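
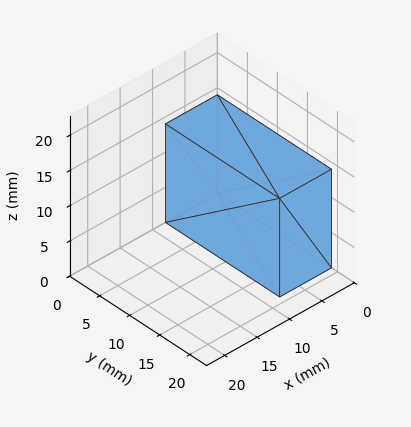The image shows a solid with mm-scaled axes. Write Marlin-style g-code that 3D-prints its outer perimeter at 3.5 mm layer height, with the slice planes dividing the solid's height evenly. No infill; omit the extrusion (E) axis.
Reading the render: the shape is a rectangular box, roughly 8 × 19 mm footprint and 14 mm tall (dimensions read to the nearest mm from the axis ticks). For the g-code, the solid's height is divided into equal slices at the stated Δz and each level perimeter traced with G1 moves after a G0 lift.

; perimeter-only toolpath
G21 ; units = mm
G90 ; absolute positioning
G28 ; home
; layer 1
G0 Z3.5
G0 X0.0 Y0.0
G1 X8.0 Y0.0
G1 X8.0 Y19.0
G1 X0.0 Y19.0
G1 X0.0 Y0.0
; layer 2
G0 Z7.0
G0 X0.0 Y0.0
G1 X8.0 Y0.0
G1 X8.0 Y19.0
G1 X0.0 Y19.0
G1 X0.0 Y0.0
; layer 3
G0 Z10.5
G0 X0.0 Y0.0
G1 X8.0 Y0.0
G1 X8.0 Y19.0
G1 X0.0 Y19.0
G1 X0.0 Y0.0
; layer 4
G0 Z14.0
G0 X0.0 Y0.0
G1 X8.0 Y0.0
G1 X8.0 Y19.0
G1 X0.0 Y19.0
G1 X0.0 Y0.0
M2 ; end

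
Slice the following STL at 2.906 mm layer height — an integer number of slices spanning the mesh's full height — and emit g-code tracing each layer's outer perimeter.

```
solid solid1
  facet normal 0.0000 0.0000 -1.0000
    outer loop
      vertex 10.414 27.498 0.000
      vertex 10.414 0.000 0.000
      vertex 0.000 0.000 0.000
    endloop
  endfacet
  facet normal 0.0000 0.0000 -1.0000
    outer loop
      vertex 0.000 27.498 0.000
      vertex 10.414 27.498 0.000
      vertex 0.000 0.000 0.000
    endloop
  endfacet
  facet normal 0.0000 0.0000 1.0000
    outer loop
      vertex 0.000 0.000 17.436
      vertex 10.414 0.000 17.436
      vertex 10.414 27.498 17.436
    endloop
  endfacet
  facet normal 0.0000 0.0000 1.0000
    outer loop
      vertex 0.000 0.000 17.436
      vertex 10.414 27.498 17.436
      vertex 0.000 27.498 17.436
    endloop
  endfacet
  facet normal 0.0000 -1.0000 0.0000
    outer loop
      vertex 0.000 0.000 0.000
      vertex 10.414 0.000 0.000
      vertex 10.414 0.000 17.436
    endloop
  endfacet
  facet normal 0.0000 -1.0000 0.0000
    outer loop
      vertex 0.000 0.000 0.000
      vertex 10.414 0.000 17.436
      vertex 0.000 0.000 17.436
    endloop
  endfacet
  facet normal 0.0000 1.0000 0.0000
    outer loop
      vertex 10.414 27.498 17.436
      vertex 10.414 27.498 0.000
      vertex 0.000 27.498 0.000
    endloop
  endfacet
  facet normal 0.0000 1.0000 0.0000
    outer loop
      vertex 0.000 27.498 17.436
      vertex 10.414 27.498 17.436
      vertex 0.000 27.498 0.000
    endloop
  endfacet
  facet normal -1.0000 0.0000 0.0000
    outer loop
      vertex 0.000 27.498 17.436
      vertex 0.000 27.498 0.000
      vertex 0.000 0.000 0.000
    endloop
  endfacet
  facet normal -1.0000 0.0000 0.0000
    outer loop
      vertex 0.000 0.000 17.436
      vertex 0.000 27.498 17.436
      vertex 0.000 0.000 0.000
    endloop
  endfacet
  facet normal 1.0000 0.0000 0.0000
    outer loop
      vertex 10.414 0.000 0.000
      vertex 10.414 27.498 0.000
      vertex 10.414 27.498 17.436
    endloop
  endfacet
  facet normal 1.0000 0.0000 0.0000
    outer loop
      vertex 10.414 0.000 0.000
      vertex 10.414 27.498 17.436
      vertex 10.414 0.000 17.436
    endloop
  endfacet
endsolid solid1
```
; perimeter-only toolpath
G21 ; units = mm
G90 ; absolute positioning
G28 ; home
; layer 1
G0 Z2.906
G0 X0.000 Y0.000
G1 X10.414 Y0.000
G1 X10.414 Y27.498
G1 X0.000 Y27.498
G1 X0.000 Y0.000
; layer 2
G0 Z5.812
G0 X0.000 Y0.000
G1 X10.414 Y0.000
G1 X10.414 Y27.498
G1 X0.000 Y27.498
G1 X0.000 Y0.000
; layer 3
G0 Z8.718
G0 X0.000 Y0.000
G1 X10.414 Y0.000
G1 X10.414 Y27.498
G1 X0.000 Y27.498
G1 X0.000 Y0.000
; layer 4
G0 Z11.624
G0 X0.000 Y0.000
G1 X10.414 Y0.000
G1 X10.414 Y27.498
G1 X0.000 Y27.498
G1 X0.000 Y0.000
; layer 5
G0 Z14.530
G0 X0.000 Y0.000
G1 X10.414 Y0.000
G1 X10.414 Y27.498
G1 X0.000 Y27.498
G1 X0.000 Y0.000
; layer 6
G0 Z17.436
G0 X0.000 Y0.000
G1 X10.414 Y0.000
G1 X10.414 Y27.498
G1 X0.000 Y27.498
G1 X0.000 Y0.000
M2 ; end

The solid is a rectangular box, roughly 10.4 × 27.5 mm footprint and 17.4 mm tall. Slicing at Δz = 2.906 mm — 6 equal slices spanning the solid's height, so layer i sits at z = i·h/6 — gives 6 non-empty perimeters. Each is a 4-segment closed polygon; G0 lifts to the layer z and rapids to the start vertex, then G1 traces the edges.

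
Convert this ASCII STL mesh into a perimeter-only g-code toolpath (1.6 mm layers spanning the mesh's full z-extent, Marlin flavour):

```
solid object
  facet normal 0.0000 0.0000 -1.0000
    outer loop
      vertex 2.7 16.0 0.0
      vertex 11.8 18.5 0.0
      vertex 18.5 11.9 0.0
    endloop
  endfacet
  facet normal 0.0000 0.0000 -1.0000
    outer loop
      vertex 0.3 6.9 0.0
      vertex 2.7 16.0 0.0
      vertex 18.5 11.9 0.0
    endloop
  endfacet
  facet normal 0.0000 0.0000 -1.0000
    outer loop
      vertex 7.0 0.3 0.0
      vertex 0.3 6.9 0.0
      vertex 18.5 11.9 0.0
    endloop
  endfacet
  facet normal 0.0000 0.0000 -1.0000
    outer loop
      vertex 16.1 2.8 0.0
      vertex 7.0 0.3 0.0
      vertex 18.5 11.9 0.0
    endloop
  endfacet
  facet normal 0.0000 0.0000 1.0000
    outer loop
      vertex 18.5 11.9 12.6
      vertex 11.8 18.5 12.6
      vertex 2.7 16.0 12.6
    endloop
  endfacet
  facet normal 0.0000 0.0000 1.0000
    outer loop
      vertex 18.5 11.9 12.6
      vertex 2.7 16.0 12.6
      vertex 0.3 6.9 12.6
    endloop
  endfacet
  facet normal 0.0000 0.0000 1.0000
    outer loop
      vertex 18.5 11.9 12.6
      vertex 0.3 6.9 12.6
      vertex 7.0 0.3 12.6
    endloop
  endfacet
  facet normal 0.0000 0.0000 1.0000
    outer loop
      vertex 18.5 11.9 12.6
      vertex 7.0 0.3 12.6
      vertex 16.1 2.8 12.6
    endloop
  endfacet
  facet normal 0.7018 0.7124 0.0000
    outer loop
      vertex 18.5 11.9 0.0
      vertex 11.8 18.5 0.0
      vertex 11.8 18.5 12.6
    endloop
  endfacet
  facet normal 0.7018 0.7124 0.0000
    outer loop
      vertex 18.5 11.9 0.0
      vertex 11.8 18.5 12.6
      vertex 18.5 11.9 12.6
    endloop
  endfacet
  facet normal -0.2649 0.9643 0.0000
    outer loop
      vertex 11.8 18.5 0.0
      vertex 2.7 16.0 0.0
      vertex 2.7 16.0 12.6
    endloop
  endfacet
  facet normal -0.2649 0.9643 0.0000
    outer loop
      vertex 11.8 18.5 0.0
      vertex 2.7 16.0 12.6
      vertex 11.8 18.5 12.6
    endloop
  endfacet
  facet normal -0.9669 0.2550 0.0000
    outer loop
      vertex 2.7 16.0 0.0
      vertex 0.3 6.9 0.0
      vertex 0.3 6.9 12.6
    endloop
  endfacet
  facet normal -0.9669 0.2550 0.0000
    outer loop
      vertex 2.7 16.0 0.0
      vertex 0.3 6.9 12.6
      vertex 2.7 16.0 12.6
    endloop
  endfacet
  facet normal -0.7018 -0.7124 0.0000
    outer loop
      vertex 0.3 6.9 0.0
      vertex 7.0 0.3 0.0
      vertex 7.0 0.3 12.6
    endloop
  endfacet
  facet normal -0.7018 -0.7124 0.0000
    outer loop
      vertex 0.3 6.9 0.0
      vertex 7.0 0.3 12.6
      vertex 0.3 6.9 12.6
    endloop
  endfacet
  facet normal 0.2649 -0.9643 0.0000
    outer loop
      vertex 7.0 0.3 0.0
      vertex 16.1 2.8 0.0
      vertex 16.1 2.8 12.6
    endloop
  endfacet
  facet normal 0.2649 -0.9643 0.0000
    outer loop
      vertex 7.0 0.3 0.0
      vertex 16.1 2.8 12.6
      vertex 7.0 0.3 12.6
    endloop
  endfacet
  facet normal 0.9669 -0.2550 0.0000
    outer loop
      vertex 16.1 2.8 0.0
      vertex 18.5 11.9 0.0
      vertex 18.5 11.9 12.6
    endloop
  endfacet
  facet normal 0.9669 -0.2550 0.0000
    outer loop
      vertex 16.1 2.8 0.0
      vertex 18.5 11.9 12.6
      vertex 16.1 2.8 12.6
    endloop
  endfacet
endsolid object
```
; perimeter-only toolpath
G21 ; units = mm
G90 ; absolute positioning
G28 ; home
; layer 1
G0 Z1.6
G0 X18.5 Y11.9
G1 X11.8 Y18.5
G1 X2.7 Y16.0
G1 X0.3 Y6.9
G1 X7.0 Y0.3
G1 X16.1 Y2.8
G1 X18.5 Y11.9
; layer 2
G0 Z3.1
G0 X18.5 Y11.9
G1 X11.8 Y18.5
G1 X2.7 Y16.0
G1 X0.3 Y6.9
G1 X7.0 Y0.3
G1 X16.1 Y2.8
G1 X18.5 Y11.9
; layer 3
G0 Z4.7
G0 X18.5 Y11.9
G1 X11.8 Y18.5
G1 X2.7 Y16.0
G1 X0.3 Y6.9
G1 X7.0 Y0.3
G1 X16.1 Y2.8
G1 X18.5 Y11.9
; layer 4
G0 Z6.3
G0 X18.5 Y11.9
G1 X11.8 Y18.5
G1 X2.7 Y16.0
G1 X0.3 Y6.9
G1 X7.0 Y0.3
G1 X16.1 Y2.8
G1 X18.5 Y11.9
; layer 5
G0 Z7.9
G0 X18.5 Y11.9
G1 X11.8 Y18.5
G1 X2.7 Y16.0
G1 X0.3 Y6.9
G1 X7.0 Y0.3
G1 X16.1 Y2.8
G1 X18.5 Y11.9
; layer 6
G0 Z9.4
G0 X18.5 Y11.9
G1 X11.8 Y18.5
G1 X2.7 Y16.0
G1 X0.3 Y6.9
G1 X7.0 Y0.3
G1 X16.1 Y2.8
G1 X18.5 Y11.9
; layer 7
G0 Z11.0
G0 X18.5 Y11.9
G1 X11.8 Y18.5
G1 X2.7 Y16.0
G1 X0.3 Y6.9
G1 X7.0 Y0.3
G1 X16.1 Y2.8
G1 X18.5 Y11.9
; layer 8
G0 Z12.6
G0 X18.5 Y11.9
G1 X11.8 Y18.5
G1 X2.7 Y16.0
G1 X0.3 Y6.9
G1 X7.0 Y0.3
G1 X16.1 Y2.8
G1 X18.5 Y11.9
M2 ; end

The solid is a regular 6-sided prism (a cylinder approximated with 6 flat sides), circumscribed radius ≈ 9.4 mm, height ≈ 12.6 mm. Slicing at Δz = 1.6 mm — 8 equal slices spanning the solid's height, so layer i sits at z = i·h/8 — gives 8 non-empty perimeters. Each is a 6-segment closed polygon; G0 lifts to the layer z and rapids to the start vertex, then G1 traces the edges.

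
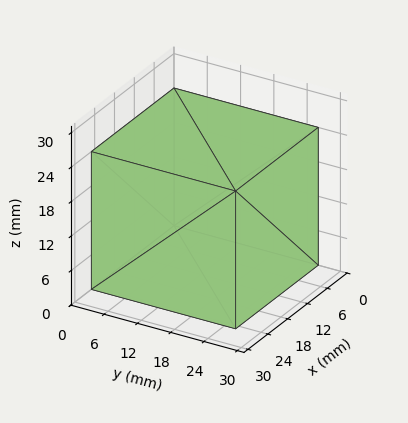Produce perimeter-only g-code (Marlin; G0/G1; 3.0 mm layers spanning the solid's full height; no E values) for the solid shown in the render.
Reading the render: the shape is a rectangular box, roughly 25 × 26 mm footprint and 24 mm tall (dimensions read to the nearest mm from the axis ticks). For the g-code, the solid's height is divided into equal slices at the stated Δz and each level perimeter traced with G1 moves after a G0 lift.

; perimeter-only toolpath
G21 ; units = mm
G90 ; absolute positioning
G28 ; home
; layer 1
G0 Z3.0
G0 X0.0 Y0.0
G1 X25.0 Y0.0
G1 X25.0 Y26.0
G1 X0.0 Y26.0
G1 X0.0 Y0.0
; layer 2
G0 Z6.0
G0 X0.0 Y0.0
G1 X25.0 Y0.0
G1 X25.0 Y26.0
G1 X0.0 Y26.0
G1 X0.0 Y0.0
; layer 3
G0 Z9.0
G0 X0.0 Y0.0
G1 X25.0 Y0.0
G1 X25.0 Y26.0
G1 X0.0 Y26.0
G1 X0.0 Y0.0
; layer 4
G0 Z12.0
G0 X0.0 Y0.0
G1 X25.0 Y0.0
G1 X25.0 Y26.0
G1 X0.0 Y26.0
G1 X0.0 Y0.0
; layer 5
G0 Z15.0
G0 X0.0 Y0.0
G1 X25.0 Y0.0
G1 X25.0 Y26.0
G1 X0.0 Y26.0
G1 X0.0 Y0.0
; layer 6
G0 Z18.0
G0 X0.0 Y0.0
G1 X25.0 Y0.0
G1 X25.0 Y26.0
G1 X0.0 Y26.0
G1 X0.0 Y0.0
; layer 7
G0 Z21.0
G0 X0.0 Y0.0
G1 X25.0 Y0.0
G1 X25.0 Y26.0
G1 X0.0 Y26.0
G1 X0.0 Y0.0
; layer 8
G0 Z24.0
G0 X0.0 Y0.0
G1 X25.0 Y0.0
G1 X25.0 Y26.0
G1 X0.0 Y26.0
G1 X0.0 Y0.0
M2 ; end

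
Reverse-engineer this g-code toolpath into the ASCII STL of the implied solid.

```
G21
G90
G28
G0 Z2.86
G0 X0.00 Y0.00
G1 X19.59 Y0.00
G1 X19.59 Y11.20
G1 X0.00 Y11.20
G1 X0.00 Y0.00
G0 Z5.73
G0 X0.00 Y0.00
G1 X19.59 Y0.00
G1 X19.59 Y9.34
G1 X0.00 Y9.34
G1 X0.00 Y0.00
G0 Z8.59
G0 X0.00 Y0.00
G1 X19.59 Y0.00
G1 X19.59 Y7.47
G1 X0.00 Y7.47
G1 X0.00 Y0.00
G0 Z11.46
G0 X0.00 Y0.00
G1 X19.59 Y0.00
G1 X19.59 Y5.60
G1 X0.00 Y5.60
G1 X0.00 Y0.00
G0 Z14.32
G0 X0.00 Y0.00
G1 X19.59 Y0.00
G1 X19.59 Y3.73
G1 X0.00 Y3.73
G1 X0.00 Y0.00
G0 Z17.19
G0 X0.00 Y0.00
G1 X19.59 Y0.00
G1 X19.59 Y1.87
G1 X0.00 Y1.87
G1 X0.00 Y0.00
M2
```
solid part
  facet normal 0.0000 0.0000 -1.0000
    outer loop
      vertex 19.59 13.07 0.00
      vertex 19.59 0.00 0.00
      vertex 0.00 0.00 0.00
    endloop
  endfacet
  facet normal 0.0000 0.0000 -1.0000
    outer loop
      vertex 0.00 13.07 0.00
      vertex 19.59 13.07 0.00
      vertex 0.00 0.00 0.00
    endloop
  endfacet
  facet normal 0.0000 -1.0000 0.0000
    outer loop
      vertex 0.00 0.00 0.00
      vertex 19.59 0.00 0.00
      vertex 19.59 0.00 20.05
    endloop
  endfacet
  facet normal 0.0000 -1.0000 0.0000
    outer loop
      vertex 0.00 0.00 0.00
      vertex 19.59 0.00 20.05
      vertex 0.00 0.00 20.05
    endloop
  endfacet
  facet normal 0.0000 0.8377 0.5461
    outer loop
      vertex 0.00 0.00 20.05
      vertex 19.59 0.00 20.05
      vertex 19.59 13.07 0.00
    endloop
  endfacet
  facet normal 0.0000 0.8377 0.5461
    outer loop
      vertex 0.00 0.00 20.05
      vertex 19.59 13.07 0.00
      vertex 0.00 13.07 0.00
    endloop
  endfacet
  facet normal -1.0000 0.0000 0.0000
    outer loop
      vertex 0.00 0.00 20.05
      vertex 0.00 13.07 0.00
      vertex 0.00 0.00 0.00
    endloop
  endfacet
  facet normal 1.0000 0.0000 0.0000
    outer loop
      vertex 19.59 0.00 0.00
      vertex 19.59 13.07 0.00
      vertex 19.59 0.00 20.05
    endloop
  endfacet
endsolid part

The G0 Z moves step by Δz≈2.86 mm. The G1 loops shrink linearly with z, so the solid tapers from its base footprint up to z≈20.1. Closing with a flat bottom cap and the tapered top and triangulating gives 8 facets — a wedge (ramp): 19.6 × 13.1 mm base, rising to 20.1 mm along the y=0 edge and sloping linearly to z=0 at y=13.1.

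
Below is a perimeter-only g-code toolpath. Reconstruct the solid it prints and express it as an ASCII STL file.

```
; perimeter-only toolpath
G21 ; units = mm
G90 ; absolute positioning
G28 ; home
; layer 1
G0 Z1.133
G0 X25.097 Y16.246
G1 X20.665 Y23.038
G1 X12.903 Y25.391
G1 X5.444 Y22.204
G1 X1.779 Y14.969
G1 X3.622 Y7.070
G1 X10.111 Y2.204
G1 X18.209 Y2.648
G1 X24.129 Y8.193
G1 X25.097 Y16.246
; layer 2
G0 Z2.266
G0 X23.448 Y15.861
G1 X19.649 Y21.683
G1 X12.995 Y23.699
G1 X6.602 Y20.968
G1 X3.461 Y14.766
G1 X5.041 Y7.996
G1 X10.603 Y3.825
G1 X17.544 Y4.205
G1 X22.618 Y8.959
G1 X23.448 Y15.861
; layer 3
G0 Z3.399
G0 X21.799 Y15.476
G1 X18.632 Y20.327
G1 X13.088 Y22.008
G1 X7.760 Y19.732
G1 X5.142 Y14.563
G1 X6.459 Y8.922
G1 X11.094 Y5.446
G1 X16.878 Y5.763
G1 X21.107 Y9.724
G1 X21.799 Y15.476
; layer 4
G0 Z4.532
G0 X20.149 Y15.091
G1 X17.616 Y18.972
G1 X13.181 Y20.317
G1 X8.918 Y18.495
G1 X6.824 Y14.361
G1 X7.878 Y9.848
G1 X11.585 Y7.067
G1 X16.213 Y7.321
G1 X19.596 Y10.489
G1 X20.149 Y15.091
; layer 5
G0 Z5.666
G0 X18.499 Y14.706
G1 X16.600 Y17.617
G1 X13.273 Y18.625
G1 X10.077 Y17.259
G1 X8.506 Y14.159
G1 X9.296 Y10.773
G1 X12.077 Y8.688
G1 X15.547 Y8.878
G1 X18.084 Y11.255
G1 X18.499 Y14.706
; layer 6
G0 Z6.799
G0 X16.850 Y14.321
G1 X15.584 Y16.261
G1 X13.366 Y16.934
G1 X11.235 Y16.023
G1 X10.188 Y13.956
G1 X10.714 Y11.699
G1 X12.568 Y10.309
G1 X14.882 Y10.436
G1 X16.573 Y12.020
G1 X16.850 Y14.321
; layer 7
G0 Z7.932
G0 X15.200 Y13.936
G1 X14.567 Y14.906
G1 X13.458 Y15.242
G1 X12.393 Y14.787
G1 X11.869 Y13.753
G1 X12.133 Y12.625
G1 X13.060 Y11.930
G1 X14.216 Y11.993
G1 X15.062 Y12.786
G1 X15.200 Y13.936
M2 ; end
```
solid part
  facet normal 0.0000 0.0000 -1.0000
    outer loop
      vertex 12.810 27.082 0.000
      vertex 21.681 24.393 0.000
      vertex 26.747 16.631 0.000
    endloop
  endfacet
  facet normal 0.0000 0.0000 -1.0000
    outer loop
      vertex 4.286 23.440 0.000
      vertex 12.810 27.082 0.000
      vertex 26.747 16.631 0.000
    endloop
  endfacet
  facet normal 0.0000 0.0000 -1.0000
    outer loop
      vertex 0.097 15.171 0.000
      vertex 4.286 23.440 0.000
      vertex 26.747 16.631 0.000
    endloop
  endfacet
  facet normal 0.0000 0.0000 -1.0000
    outer loop
      vertex 2.204 6.144 0.000
      vertex 0.097 15.171 0.000
      vertex 26.747 16.631 0.000
    endloop
  endfacet
  facet normal 0.0000 0.0000 -1.0000
    outer loop
      vertex 9.620 0.583 0.000
      vertex 2.204 6.144 0.000
      vertex 26.747 16.631 0.000
    endloop
  endfacet
  facet normal 0.0000 0.0000 -1.0000
    outer loop
      vertex 18.875 1.090 0.000
      vertex 9.620 0.583 0.000
      vertex 26.747 16.631 0.000
    endloop
  endfacet
  facet normal 0.0000 0.0000 -1.0000
    outer loop
      vertex 25.640 7.428 0.000
      vertex 18.875 1.090 0.000
      vertex 26.747 16.631 0.000
    endloop
  endfacet
  facet normal 0.4857 0.3170 0.8147
    outer loop
      vertex 26.747 16.631 0.000
      vertex 21.681 24.393 0.000
      vertex 13.551 13.551 9.065
    endloop
  endfacet
  facet normal 0.1682 0.5550 0.8147
    outer loop
      vertex 21.681 24.393 0.000
      vertex 12.810 27.082 0.000
      vertex 13.551 13.551 9.065
    endloop
  endfacet
  facet normal -0.2279 0.5333 0.8147
    outer loop
      vertex 12.810 27.082 0.000
      vertex 4.286 23.440 0.000
      vertex 13.551 13.551 9.065
    endloop
  endfacet
  facet normal -0.5173 0.2621 0.8147
    outer loop
      vertex 4.286 23.440 0.000
      vertex 0.097 15.171 0.000
      vertex 13.551 13.551 9.065
    endloop
  endfacet
  facet normal -0.5648 -0.1318 0.8147
    outer loop
      vertex 0.097 15.171 0.000
      vertex 2.204 6.144 0.000
      vertex 13.551 13.551 9.065
    endloop
  endfacet
  facet normal -0.3479 -0.4640 0.8146
    outer loop
      vertex 2.204 6.144 0.000
      vertex 9.620 0.583 0.000
      vertex 13.551 13.551 9.065
    endloop
  endfacet
  facet normal 0.0317 -0.5791 0.8147
    outer loop
      vertex 9.620 0.583 0.000
      vertex 18.875 1.090 0.000
      vertex 13.551 13.551 9.065
    endloop
  endfacet
  facet normal 0.3965 -0.4232 0.8147
    outer loop
      vertex 18.875 1.090 0.000
      vertex 25.640 7.428 0.000
      vertex 13.551 13.551 9.065
    endloop
  endfacet
  facet normal 0.5758 -0.0693 0.8147
    outer loop
      vertex 25.640 7.428 0.000
      vertex 26.747 16.631 0.000
      vertex 13.551 13.551 9.065
    endloop
  endfacet
endsolid part

The G0 Z moves step by Δz≈1.133 mm. The G1 loops shrink linearly with z, so the solid tapers from its base footprint up to z≈9.06. Closing with a flat bottom cap and the tapered top and triangulating gives 16 facets — a regular 9-sided pyramid, base circumscribed radius ≈ 13.6 mm, apex at z ≈ 9.06 mm.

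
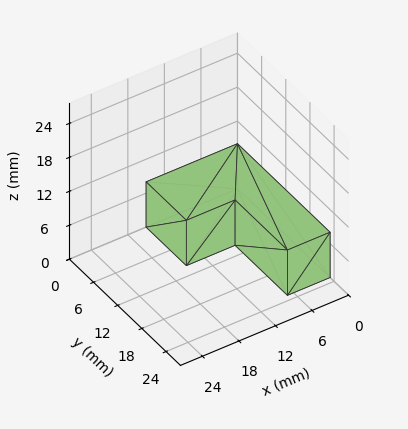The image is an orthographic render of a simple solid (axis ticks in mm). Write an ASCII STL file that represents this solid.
Reading the render: the shape is an L-shaped prism: outer 15 × 23 mm, arm thicknesses ≈ 10 mm (horizontal) and 7 mm (vertical), extruded 8 mm in z (dimensions read to the nearest mm from the axis ticks). For the STL, each face is triangulated and given an outward normal.

solid part
  facet normal 0.0000 0.0000 -1.0000
    outer loop
      vertex 15.0 10.0 0.0
      vertex 15.0 0.0 0.0
      vertex 0.0 0.0 0.0
    endloop
  endfacet
  facet normal 0.0000 0.0000 -1.0000
    outer loop
      vertex 7.0 10.0 0.0
      vertex 15.0 10.0 0.0
      vertex 0.0 0.0 0.0
    endloop
  endfacet
  facet normal 0.0000 0.0000 -1.0000
    outer loop
      vertex 7.0 23.0 0.0
      vertex 7.0 10.0 0.0
      vertex 0.0 0.0 0.0
    endloop
  endfacet
  facet normal 0.0000 0.0000 -1.0000
    outer loop
      vertex 0.0 23.0 0.0
      vertex 7.0 23.0 0.0
      vertex 0.0 0.0 0.0
    endloop
  endfacet
  facet normal 0.0000 0.0000 1.0000
    outer loop
      vertex 0.0 0.0 8.0
      vertex 15.0 0.0 8.0
      vertex 15.0 10.0 8.0
    endloop
  endfacet
  facet normal 0.0000 0.0000 1.0000
    outer loop
      vertex 0.0 0.0 8.0
      vertex 15.0 10.0 8.0
      vertex 7.0 10.0 8.0
    endloop
  endfacet
  facet normal 0.0000 0.0000 1.0000
    outer loop
      vertex 0.0 0.0 8.0
      vertex 7.0 10.0 8.0
      vertex 7.0 23.0 8.0
    endloop
  endfacet
  facet normal 0.0000 0.0000 1.0000
    outer loop
      vertex 0.0 0.0 8.0
      vertex 7.0 23.0 8.0
      vertex 0.0 23.0 8.0
    endloop
  endfacet
  facet normal 0.0000 -1.0000 0.0000
    outer loop
      vertex 0.0 0.0 0.0
      vertex 15.0 0.0 0.0
      vertex 15.0 0.0 8.0
    endloop
  endfacet
  facet normal 0.0000 -1.0000 0.0000
    outer loop
      vertex 0.0 0.0 0.0
      vertex 15.0 0.0 8.0
      vertex 0.0 0.0 8.0
    endloop
  endfacet
  facet normal 1.0000 0.0000 0.0000
    outer loop
      vertex 15.0 0.0 0.0
      vertex 15.0 10.0 0.0
      vertex 15.0 10.0 8.0
    endloop
  endfacet
  facet normal 1.0000 0.0000 0.0000
    outer loop
      vertex 15.0 0.0 0.0
      vertex 15.0 10.0 8.0
      vertex 15.0 0.0 8.0
    endloop
  endfacet
  facet normal 0.0000 1.0000 0.0000
    outer loop
      vertex 15.0 10.0 0.0
      vertex 7.0 10.0 0.0
      vertex 7.0 10.0 8.0
    endloop
  endfacet
  facet normal 0.0000 1.0000 0.0000
    outer loop
      vertex 15.0 10.0 0.0
      vertex 7.0 10.0 8.0
      vertex 15.0 10.0 8.0
    endloop
  endfacet
  facet normal 1.0000 0.0000 0.0000
    outer loop
      vertex 7.0 10.0 0.0
      vertex 7.0 23.0 0.0
      vertex 7.0 23.0 8.0
    endloop
  endfacet
  facet normal 1.0000 0.0000 0.0000
    outer loop
      vertex 7.0 10.0 0.0
      vertex 7.0 23.0 8.0
      vertex 7.0 10.0 8.0
    endloop
  endfacet
  facet normal 0.0000 1.0000 0.0000
    outer loop
      vertex 7.0 23.0 0.0
      vertex 0.0 23.0 0.0
      vertex 0.0 23.0 8.0
    endloop
  endfacet
  facet normal 0.0000 1.0000 0.0000
    outer loop
      vertex 7.0 23.0 0.0
      vertex 0.0 23.0 8.0
      vertex 7.0 23.0 8.0
    endloop
  endfacet
  facet normal -1.0000 0.0000 0.0000
    outer loop
      vertex 0.0 23.0 0.0
      vertex 0.0 0.0 0.0
      vertex 0.0 0.0 8.0
    endloop
  endfacet
  facet normal -1.0000 0.0000 0.0000
    outer loop
      vertex 0.0 23.0 0.0
      vertex 0.0 0.0 8.0
      vertex 0.0 23.0 8.0
    endloop
  endfacet
endsolid part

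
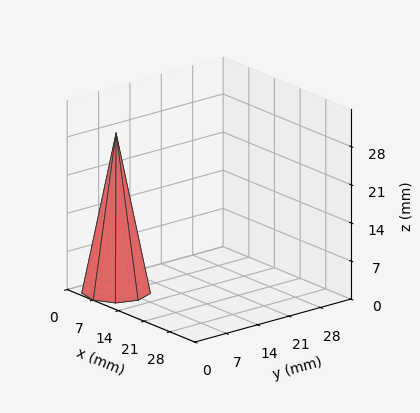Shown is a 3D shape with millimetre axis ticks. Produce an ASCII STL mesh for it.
Reading the render: the shape is a regular 9-sided pyramid, base circumscribed radius ≈ 6 mm, apex at z ≈ 29 mm (dimensions read to the nearest mm from the axis ticks). For the STL, each face is triangulated and given an outward normal.

solid part
  facet normal 0.0000 0.0000 -1.0000
    outer loop
      vertex 7.0 11.9 0.0
      vertex 10.6 9.9 0.0
      vertex 12.0 6.0 0.0
    endloop
  endfacet
  facet normal 0.0000 0.0000 -1.0000
    outer loop
      vertex 3.0 11.2 0.0
      vertex 7.0 11.9 0.0
      vertex 12.0 6.0 0.0
    endloop
  endfacet
  facet normal 0.0000 0.0000 -1.0000
    outer loop
      vertex 0.4 8.1 0.0
      vertex 3.0 11.2 0.0
      vertex 12.0 6.0 0.0
    endloop
  endfacet
  facet normal 0.0000 0.0000 -1.0000
    outer loop
      vertex 0.4 3.9 0.0
      vertex 0.4 8.1 0.0
      vertex 12.0 6.0 0.0
    endloop
  endfacet
  facet normal 0.0000 0.0000 -1.0000
    outer loop
      vertex 3.0 0.8 0.0
      vertex 0.4 3.9 0.0
      vertex 12.0 6.0 0.0
    endloop
  endfacet
  facet normal 0.0000 0.0000 -1.0000
    outer loop
      vertex 7.0 0.1 0.0
      vertex 3.0 0.8 0.0
      vertex 12.0 6.0 0.0
    endloop
  endfacet
  facet normal 0.0000 0.0000 -1.0000
    outer loop
      vertex 10.6 2.1 0.0
      vertex 7.0 0.1 0.0
      vertex 12.0 6.0 0.0
    endloop
  endfacet
  facet normal 0.9238 0.3316 0.1911
    outer loop
      vertex 12.0 6.0 0.0
      vertex 10.6 9.9 0.0
      vertex 6.0 6.0 29.0
    endloop
  endfacet
  facet normal 0.4767 0.8581 0.1910
    outer loop
      vertex 10.6 9.9 0.0
      vertex 7.0 11.9 0.0
      vertex 6.0 6.0 29.0
    endloop
  endfacet
  facet normal -0.1692 0.9669 0.1909
    outer loop
      vertex 7.0 11.9 0.0
      vertex 3.0 11.2 0.0
      vertex 6.0 6.0 29.0
    endloop
  endfacet
  facet normal -0.7521 0.6308 0.1909
    outer loop
      vertex 3.0 11.2 0.0
      vertex 0.4 8.1 0.0
      vertex 6.0 6.0 29.0
    endloop
  endfacet
  facet normal -0.9819 0.0000 0.1896
    outer loop
      vertex 0.4 8.1 0.0
      vertex 0.4 3.9 0.0
      vertex 6.0 6.0 29.0
    endloop
  endfacet
  facet normal -0.7521 -0.6308 0.1909
    outer loop
      vertex 0.4 3.9 0.0
      vertex 3.0 0.8 0.0
      vertex 6.0 6.0 29.0
    endloop
  endfacet
  facet normal -0.1692 -0.9669 0.1909
    outer loop
      vertex 3.0 0.8 0.0
      vertex 7.0 0.1 0.0
      vertex 6.0 6.0 29.0
    endloop
  endfacet
  facet normal 0.4767 -0.8581 0.1910
    outer loop
      vertex 7.0 0.1 0.0
      vertex 10.6 2.1 0.0
      vertex 6.0 6.0 29.0
    endloop
  endfacet
  facet normal 0.9238 -0.3316 0.1911
    outer loop
      vertex 10.6 2.1 0.0
      vertex 12.0 6.0 0.0
      vertex 6.0 6.0 29.0
    endloop
  endfacet
endsolid part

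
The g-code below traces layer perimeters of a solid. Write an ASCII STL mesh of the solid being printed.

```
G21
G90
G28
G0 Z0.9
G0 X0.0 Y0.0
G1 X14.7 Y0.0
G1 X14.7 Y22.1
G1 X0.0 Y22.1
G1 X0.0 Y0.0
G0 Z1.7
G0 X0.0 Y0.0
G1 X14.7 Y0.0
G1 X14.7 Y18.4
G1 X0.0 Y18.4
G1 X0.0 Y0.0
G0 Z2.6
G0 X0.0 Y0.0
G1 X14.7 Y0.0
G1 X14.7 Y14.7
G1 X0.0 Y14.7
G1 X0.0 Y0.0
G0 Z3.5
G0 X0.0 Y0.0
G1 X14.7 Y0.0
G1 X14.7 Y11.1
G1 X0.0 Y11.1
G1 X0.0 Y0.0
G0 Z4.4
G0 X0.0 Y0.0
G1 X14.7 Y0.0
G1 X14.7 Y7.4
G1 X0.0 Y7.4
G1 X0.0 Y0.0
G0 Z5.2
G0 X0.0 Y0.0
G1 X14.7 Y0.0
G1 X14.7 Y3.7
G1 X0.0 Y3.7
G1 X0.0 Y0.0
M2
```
solid part
  facet normal 0.0000 0.0000 -1.0000
    outer loop
      vertex 14.7 25.8 0.0
      vertex 14.7 0.0 0.0
      vertex 0.0 0.0 0.0
    endloop
  endfacet
  facet normal 0.0000 0.0000 -1.0000
    outer loop
      vertex 0.0 25.8 0.0
      vertex 14.7 25.8 0.0
      vertex 0.0 0.0 0.0
    endloop
  endfacet
  facet normal 0.0000 -1.0000 0.0000
    outer loop
      vertex 0.0 0.0 0.0
      vertex 14.7 0.0 0.0
      vertex 14.7 0.0 6.1
    endloop
  endfacet
  facet normal 0.0000 -1.0000 0.0000
    outer loop
      vertex 0.0 0.0 0.0
      vertex 14.7 0.0 6.1
      vertex 0.0 0.0 6.1
    endloop
  endfacet
  facet normal 0.0000 0.2301 0.9732
    outer loop
      vertex 0.0 0.0 6.1
      vertex 14.7 0.0 6.1
      vertex 14.7 25.8 0.0
    endloop
  endfacet
  facet normal 0.0000 0.2301 0.9732
    outer loop
      vertex 0.0 0.0 6.1
      vertex 14.7 25.8 0.0
      vertex 0.0 25.8 0.0
    endloop
  endfacet
  facet normal -1.0000 0.0000 0.0000
    outer loop
      vertex 0.0 0.0 6.1
      vertex 0.0 25.8 0.0
      vertex 0.0 0.0 0.0
    endloop
  endfacet
  facet normal 1.0000 0.0000 0.0000
    outer loop
      vertex 14.7 0.0 0.0
      vertex 14.7 25.8 0.0
      vertex 14.7 0.0 6.1
    endloop
  endfacet
endsolid part

The G0 Z moves step by Δz≈0.9 mm. The G1 loops shrink linearly with z, so the solid tapers from its base footprint up to z≈6.1. Closing with a flat bottom cap and the tapered top and triangulating gives 8 facets — a wedge (ramp): 14.7 × 25.8 mm base, rising to 6.1 mm along the y=0 edge and sloping linearly to z=0 at y=25.8.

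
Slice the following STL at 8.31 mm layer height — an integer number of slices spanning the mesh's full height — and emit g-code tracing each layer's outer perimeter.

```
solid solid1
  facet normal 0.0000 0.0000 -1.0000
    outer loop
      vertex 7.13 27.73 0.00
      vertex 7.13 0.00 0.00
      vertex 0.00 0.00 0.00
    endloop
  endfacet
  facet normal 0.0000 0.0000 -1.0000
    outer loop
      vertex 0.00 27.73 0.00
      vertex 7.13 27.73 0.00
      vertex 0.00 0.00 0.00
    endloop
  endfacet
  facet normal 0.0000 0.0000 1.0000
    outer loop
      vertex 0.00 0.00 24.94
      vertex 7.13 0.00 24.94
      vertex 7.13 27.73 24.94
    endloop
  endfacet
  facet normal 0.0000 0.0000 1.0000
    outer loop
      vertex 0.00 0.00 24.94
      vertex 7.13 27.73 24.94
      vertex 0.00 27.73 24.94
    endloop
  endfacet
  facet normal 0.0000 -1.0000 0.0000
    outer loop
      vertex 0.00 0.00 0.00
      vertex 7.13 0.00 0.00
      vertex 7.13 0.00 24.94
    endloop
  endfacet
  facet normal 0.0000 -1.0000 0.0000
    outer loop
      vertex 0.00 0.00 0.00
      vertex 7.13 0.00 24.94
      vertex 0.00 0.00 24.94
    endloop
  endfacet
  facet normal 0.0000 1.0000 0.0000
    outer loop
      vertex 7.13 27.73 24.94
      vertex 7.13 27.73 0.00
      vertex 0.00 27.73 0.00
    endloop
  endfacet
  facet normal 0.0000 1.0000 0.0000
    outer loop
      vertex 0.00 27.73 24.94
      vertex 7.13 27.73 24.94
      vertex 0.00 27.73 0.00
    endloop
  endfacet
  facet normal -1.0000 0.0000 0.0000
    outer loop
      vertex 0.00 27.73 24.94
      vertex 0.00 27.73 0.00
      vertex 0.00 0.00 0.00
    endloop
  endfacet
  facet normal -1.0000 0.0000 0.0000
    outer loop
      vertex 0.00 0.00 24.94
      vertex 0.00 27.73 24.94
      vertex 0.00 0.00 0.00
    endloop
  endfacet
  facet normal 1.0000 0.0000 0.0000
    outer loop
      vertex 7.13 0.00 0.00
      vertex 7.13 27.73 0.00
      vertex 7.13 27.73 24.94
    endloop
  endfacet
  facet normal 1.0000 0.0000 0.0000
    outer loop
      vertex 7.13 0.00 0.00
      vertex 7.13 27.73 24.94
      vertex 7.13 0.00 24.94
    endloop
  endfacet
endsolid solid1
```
; perimeter-only toolpath
G21 ; units = mm
G90 ; absolute positioning
G28 ; home
; layer 1
G0 Z8.31
G0 X0.00 Y0.00
G1 X7.13 Y0.00
G1 X7.13 Y27.73
G1 X0.00 Y27.73
G1 X0.00 Y0.00
; layer 2
G0 Z16.63
G0 X0.00 Y0.00
G1 X7.13 Y0.00
G1 X7.13 Y27.73
G1 X0.00 Y27.73
G1 X0.00 Y0.00
; layer 3
G0 Z24.94
G0 X0.00 Y0.00
G1 X7.13 Y0.00
G1 X7.13 Y27.73
G1 X0.00 Y27.73
G1 X0.00 Y0.00
M2 ; end

The solid is a rectangular box, roughly 7.13 × 27.7 mm footprint and 24.9 mm tall. Slicing at Δz = 8.31 mm — 3 equal slices spanning the solid's height, so layer i sits at z = i·h/3 — gives 3 non-empty perimeters. Each is a 4-segment closed polygon; G0 lifts to the layer z and rapids to the start vertex, then G1 traces the edges.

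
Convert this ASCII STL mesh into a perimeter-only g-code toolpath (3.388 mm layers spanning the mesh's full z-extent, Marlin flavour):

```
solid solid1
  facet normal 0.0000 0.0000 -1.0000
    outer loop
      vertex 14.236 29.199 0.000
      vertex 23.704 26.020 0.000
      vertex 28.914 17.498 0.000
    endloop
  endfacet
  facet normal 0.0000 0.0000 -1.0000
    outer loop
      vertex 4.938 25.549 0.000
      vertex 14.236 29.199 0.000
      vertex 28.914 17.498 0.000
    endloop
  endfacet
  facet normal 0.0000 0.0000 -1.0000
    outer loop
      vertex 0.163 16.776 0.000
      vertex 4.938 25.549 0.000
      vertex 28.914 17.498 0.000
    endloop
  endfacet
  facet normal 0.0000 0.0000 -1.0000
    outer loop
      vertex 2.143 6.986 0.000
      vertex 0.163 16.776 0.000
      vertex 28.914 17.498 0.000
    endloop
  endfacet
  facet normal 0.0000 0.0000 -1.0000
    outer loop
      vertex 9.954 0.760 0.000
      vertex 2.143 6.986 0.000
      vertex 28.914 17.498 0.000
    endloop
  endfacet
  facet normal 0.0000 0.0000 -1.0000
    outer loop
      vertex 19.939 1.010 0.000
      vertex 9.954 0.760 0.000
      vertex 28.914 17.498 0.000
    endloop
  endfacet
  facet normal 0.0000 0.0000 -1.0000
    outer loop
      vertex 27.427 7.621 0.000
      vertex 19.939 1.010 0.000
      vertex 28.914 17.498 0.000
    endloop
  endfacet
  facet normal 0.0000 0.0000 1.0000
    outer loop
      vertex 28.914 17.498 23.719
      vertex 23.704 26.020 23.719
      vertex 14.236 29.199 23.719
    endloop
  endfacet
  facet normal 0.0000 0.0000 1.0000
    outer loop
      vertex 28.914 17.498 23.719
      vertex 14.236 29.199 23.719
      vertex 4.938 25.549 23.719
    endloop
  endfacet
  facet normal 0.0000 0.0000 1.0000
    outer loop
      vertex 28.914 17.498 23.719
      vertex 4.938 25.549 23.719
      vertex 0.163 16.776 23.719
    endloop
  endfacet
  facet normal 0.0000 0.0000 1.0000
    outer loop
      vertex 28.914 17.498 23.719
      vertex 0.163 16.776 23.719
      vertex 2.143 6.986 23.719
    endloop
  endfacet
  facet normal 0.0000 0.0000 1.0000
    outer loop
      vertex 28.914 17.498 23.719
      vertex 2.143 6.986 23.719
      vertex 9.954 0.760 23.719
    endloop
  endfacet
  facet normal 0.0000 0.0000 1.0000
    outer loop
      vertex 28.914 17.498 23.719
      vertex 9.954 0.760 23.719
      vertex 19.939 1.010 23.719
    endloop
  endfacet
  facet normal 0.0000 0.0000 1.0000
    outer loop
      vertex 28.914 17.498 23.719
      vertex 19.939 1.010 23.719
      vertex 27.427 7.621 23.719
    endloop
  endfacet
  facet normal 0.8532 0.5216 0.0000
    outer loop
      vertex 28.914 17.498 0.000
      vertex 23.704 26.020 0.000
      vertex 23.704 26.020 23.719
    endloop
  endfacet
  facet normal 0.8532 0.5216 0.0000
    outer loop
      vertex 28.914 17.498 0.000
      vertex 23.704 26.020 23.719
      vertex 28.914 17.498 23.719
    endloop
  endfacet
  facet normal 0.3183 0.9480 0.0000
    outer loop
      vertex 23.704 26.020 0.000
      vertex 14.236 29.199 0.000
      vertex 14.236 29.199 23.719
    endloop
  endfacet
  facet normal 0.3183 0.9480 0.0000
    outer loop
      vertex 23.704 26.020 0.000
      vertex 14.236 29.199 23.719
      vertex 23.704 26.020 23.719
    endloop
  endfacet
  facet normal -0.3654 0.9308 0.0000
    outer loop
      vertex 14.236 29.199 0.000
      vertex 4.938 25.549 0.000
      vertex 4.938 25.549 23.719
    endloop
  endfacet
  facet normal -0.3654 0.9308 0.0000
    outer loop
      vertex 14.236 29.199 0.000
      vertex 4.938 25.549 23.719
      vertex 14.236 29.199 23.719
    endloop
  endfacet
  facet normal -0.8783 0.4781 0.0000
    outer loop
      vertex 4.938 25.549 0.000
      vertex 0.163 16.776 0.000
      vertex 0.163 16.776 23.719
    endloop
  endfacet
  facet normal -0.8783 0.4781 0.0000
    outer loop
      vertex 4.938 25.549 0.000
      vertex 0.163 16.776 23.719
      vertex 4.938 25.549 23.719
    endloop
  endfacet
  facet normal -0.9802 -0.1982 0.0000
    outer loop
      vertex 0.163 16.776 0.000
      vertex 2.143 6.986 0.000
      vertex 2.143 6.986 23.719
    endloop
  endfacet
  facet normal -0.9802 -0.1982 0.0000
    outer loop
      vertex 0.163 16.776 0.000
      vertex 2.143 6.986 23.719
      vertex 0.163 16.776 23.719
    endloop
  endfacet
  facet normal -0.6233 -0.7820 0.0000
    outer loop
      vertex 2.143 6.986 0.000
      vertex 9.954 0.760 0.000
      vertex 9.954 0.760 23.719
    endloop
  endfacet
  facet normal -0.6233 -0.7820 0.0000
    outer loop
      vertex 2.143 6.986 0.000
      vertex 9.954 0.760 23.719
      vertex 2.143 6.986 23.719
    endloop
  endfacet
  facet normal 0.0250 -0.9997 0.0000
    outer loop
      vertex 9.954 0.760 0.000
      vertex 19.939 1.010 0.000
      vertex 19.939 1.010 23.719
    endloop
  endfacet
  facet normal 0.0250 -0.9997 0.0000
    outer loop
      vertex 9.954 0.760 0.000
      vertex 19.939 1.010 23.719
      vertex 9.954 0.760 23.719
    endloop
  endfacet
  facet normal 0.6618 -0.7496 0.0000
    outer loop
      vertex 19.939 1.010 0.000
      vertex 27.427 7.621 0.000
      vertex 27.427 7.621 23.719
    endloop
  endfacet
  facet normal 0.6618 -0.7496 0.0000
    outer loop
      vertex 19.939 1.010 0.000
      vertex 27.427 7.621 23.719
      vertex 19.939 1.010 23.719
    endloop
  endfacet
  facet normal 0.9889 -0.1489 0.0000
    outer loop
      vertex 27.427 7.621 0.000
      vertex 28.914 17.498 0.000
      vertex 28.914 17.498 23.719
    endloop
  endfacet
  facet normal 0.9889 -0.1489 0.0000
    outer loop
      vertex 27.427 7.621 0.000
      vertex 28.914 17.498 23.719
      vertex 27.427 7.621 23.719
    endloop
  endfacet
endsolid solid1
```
; perimeter-only toolpath
G21 ; units = mm
G90 ; absolute positioning
G28 ; home
; layer 1
G0 Z3.388
G0 X28.914 Y17.498
G1 X23.704 Y26.020
G1 X14.236 Y29.199
G1 X4.938 Y25.549
G1 X0.163 Y16.776
G1 X2.143 Y6.986
G1 X9.954 Y0.760
G1 X19.939 Y1.010
G1 X27.427 Y7.621
G1 X28.914 Y17.498
; layer 2
G0 Z6.777
G0 X28.914 Y17.498
G1 X23.704 Y26.020
G1 X14.236 Y29.199
G1 X4.938 Y25.549
G1 X0.163 Y16.776
G1 X2.143 Y6.986
G1 X9.954 Y0.760
G1 X19.939 Y1.010
G1 X27.427 Y7.621
G1 X28.914 Y17.498
; layer 3
G0 Z10.165
G0 X28.914 Y17.498
G1 X23.704 Y26.020
G1 X14.236 Y29.199
G1 X4.938 Y25.549
G1 X0.163 Y16.776
G1 X2.143 Y6.986
G1 X9.954 Y0.760
G1 X19.939 Y1.010
G1 X27.427 Y7.621
G1 X28.914 Y17.498
; layer 4
G0 Z13.554
G0 X28.914 Y17.498
G1 X23.704 Y26.020
G1 X14.236 Y29.199
G1 X4.938 Y25.549
G1 X0.163 Y16.776
G1 X2.143 Y6.986
G1 X9.954 Y0.760
G1 X19.939 Y1.010
G1 X27.427 Y7.621
G1 X28.914 Y17.498
; layer 5
G0 Z16.942
G0 X28.914 Y17.498
G1 X23.704 Y26.020
G1 X14.236 Y29.199
G1 X4.938 Y25.549
G1 X0.163 Y16.776
G1 X2.143 Y6.986
G1 X9.954 Y0.760
G1 X19.939 Y1.010
G1 X27.427 Y7.621
G1 X28.914 Y17.498
; layer 6
G0 Z20.331
G0 X28.914 Y17.498
G1 X23.704 Y26.020
G1 X14.236 Y29.199
G1 X4.938 Y25.549
G1 X0.163 Y16.776
G1 X2.143 Y6.986
G1 X9.954 Y0.760
G1 X19.939 Y1.010
G1 X27.427 Y7.621
G1 X28.914 Y17.498
; layer 7
G0 Z23.719
G0 X28.914 Y17.498
G1 X23.704 Y26.020
G1 X14.236 Y29.199
G1 X4.938 Y25.549
G1 X0.163 Y16.776
G1 X2.143 Y6.986
G1 X9.954 Y0.760
G1 X19.939 Y1.010
G1 X27.427 Y7.621
G1 X28.914 Y17.498
M2 ; end

The solid is a regular 9-sided prism (a cylinder approximated with 9 flat sides), circumscribed radius ≈ 14.6 mm, height ≈ 23.7 mm. Slicing at Δz = 3.388 mm — 7 equal slices spanning the solid's height, so layer i sits at z = i·h/7 — gives 7 non-empty perimeters. Each is a 9-segment closed polygon; G0 lifts to the layer z and rapids to the start vertex, then G1 traces the edges.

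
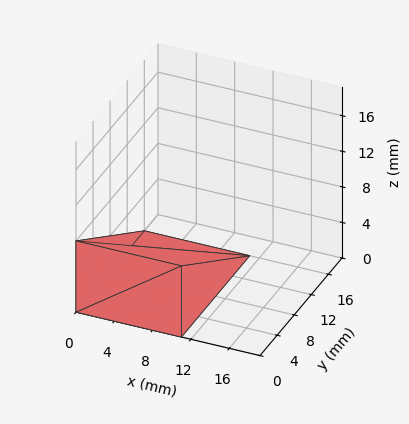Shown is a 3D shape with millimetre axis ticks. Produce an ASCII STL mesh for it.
Reading the render: the shape is a wedge (ramp): 11 × 16 mm base, rising to 8 mm along the y=0 edge and sloping linearly to z=0 at y=16 (dimensions read to the nearest mm from the axis ticks). For the STL, each face is triangulated and given an outward normal.

solid part
  facet normal 0.0000 0.0000 -1.0000
    outer loop
      vertex 11.0 16.0 0.0
      vertex 11.0 0.0 0.0
      vertex 0.0 0.0 0.0
    endloop
  endfacet
  facet normal 0.0000 0.0000 -1.0000
    outer loop
      vertex 0.0 16.0 0.0
      vertex 11.0 16.0 0.0
      vertex 0.0 0.0 0.0
    endloop
  endfacet
  facet normal 0.0000 -1.0000 0.0000
    outer loop
      vertex 0.0 0.0 0.0
      vertex 11.0 0.0 0.0
      vertex 11.0 0.0 8.0
    endloop
  endfacet
  facet normal 0.0000 -1.0000 0.0000
    outer loop
      vertex 0.0 0.0 0.0
      vertex 11.0 0.0 8.0
      vertex 0.0 0.0 8.0
    endloop
  endfacet
  facet normal 0.0000 0.4472 0.8944
    outer loop
      vertex 0.0 0.0 8.0
      vertex 11.0 0.0 8.0
      vertex 11.0 16.0 0.0
    endloop
  endfacet
  facet normal 0.0000 0.4472 0.8944
    outer loop
      vertex 0.0 0.0 8.0
      vertex 11.0 16.0 0.0
      vertex 0.0 16.0 0.0
    endloop
  endfacet
  facet normal -1.0000 0.0000 0.0000
    outer loop
      vertex 0.0 0.0 8.0
      vertex 0.0 16.0 0.0
      vertex 0.0 0.0 0.0
    endloop
  endfacet
  facet normal 1.0000 0.0000 0.0000
    outer loop
      vertex 11.0 0.0 0.0
      vertex 11.0 16.0 0.0
      vertex 11.0 0.0 8.0
    endloop
  endfacet
endsolid part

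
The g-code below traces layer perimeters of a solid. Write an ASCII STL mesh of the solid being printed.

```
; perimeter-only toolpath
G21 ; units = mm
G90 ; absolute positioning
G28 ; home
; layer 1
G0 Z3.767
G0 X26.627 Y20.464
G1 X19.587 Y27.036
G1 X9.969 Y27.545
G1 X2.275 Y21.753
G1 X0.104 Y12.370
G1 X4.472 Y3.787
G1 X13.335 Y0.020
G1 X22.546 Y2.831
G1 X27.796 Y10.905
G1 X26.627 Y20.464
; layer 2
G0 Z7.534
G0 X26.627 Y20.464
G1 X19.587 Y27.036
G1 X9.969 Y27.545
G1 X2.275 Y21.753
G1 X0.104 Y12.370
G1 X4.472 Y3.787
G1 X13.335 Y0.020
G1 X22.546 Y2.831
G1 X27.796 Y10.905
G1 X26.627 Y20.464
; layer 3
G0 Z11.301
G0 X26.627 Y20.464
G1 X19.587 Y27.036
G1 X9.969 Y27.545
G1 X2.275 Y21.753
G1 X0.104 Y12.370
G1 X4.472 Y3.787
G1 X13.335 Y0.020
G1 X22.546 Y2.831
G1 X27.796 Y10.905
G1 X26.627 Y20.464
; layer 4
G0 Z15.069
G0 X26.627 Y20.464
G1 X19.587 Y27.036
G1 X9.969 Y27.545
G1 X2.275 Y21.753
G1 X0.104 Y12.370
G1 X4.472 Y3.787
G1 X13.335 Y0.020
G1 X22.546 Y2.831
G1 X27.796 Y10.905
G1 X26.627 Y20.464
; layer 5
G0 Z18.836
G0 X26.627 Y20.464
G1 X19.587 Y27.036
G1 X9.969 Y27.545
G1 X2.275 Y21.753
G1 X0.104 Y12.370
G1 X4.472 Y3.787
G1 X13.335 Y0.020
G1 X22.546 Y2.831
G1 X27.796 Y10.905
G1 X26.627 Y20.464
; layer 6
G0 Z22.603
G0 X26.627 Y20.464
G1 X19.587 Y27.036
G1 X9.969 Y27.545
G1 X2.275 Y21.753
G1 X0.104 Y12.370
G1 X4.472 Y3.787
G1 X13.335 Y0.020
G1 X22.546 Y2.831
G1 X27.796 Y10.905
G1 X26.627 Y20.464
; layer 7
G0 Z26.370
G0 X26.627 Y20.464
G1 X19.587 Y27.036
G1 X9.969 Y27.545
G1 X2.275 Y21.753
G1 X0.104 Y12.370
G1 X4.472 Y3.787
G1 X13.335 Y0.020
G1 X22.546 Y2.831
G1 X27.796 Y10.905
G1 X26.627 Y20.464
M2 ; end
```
solid part
  facet normal 0.0000 0.0000 -1.0000
    outer loop
      vertex 9.969 27.545 0.000
      vertex 19.587 27.036 0.000
      vertex 26.627 20.464 0.000
    endloop
  endfacet
  facet normal 0.0000 0.0000 -1.0000
    outer loop
      vertex 2.275 21.753 0.000
      vertex 9.969 27.545 0.000
      vertex 26.627 20.464 0.000
    endloop
  endfacet
  facet normal 0.0000 0.0000 -1.0000
    outer loop
      vertex 0.104 12.370 0.000
      vertex 2.275 21.753 0.000
      vertex 26.627 20.464 0.000
    endloop
  endfacet
  facet normal 0.0000 0.0000 -1.0000
    outer loop
      vertex 4.472 3.787 0.000
      vertex 0.104 12.370 0.000
      vertex 26.627 20.464 0.000
    endloop
  endfacet
  facet normal 0.0000 0.0000 -1.0000
    outer loop
      vertex 13.335 0.020 0.000
      vertex 4.472 3.787 0.000
      vertex 26.627 20.464 0.000
    endloop
  endfacet
  facet normal 0.0000 0.0000 -1.0000
    outer loop
      vertex 22.546 2.831 0.000
      vertex 13.335 0.020 0.000
      vertex 26.627 20.464 0.000
    endloop
  endfacet
  facet normal 0.0000 0.0000 -1.0000
    outer loop
      vertex 27.796 10.905 0.000
      vertex 22.546 2.831 0.000
      vertex 26.627 20.464 0.000
    endloop
  endfacet
  facet normal 0.0000 0.0000 1.0000
    outer loop
      vertex 26.627 20.464 26.370
      vertex 19.587 27.036 26.370
      vertex 9.969 27.545 26.370
    endloop
  endfacet
  facet normal 0.0000 0.0000 1.0000
    outer loop
      vertex 26.627 20.464 26.370
      vertex 9.969 27.545 26.370
      vertex 2.275 21.753 26.370
    endloop
  endfacet
  facet normal 0.0000 0.0000 1.0000
    outer loop
      vertex 26.627 20.464 26.370
      vertex 2.275 21.753 26.370
      vertex 0.104 12.370 26.370
    endloop
  endfacet
  facet normal 0.0000 0.0000 1.0000
    outer loop
      vertex 26.627 20.464 26.370
      vertex 0.104 12.370 26.370
      vertex 4.472 3.787 26.370
    endloop
  endfacet
  facet normal 0.0000 0.0000 1.0000
    outer loop
      vertex 26.627 20.464 26.370
      vertex 4.472 3.787 26.370
      vertex 13.335 0.020 26.370
    endloop
  endfacet
  facet normal 0.0000 0.0000 1.0000
    outer loop
      vertex 26.627 20.464 26.370
      vertex 13.335 0.020 26.370
      vertex 22.546 2.831 26.370
    endloop
  endfacet
  facet normal 0.0000 0.0000 1.0000
    outer loop
      vertex 26.627 20.464 26.370
      vertex 22.546 2.831 26.370
      vertex 27.796 10.905 26.370
    endloop
  endfacet
  facet normal 0.6824 0.7310 0.0000
    outer loop
      vertex 26.627 20.464 0.000
      vertex 19.587 27.036 0.000
      vertex 19.587 27.036 26.370
    endloop
  endfacet
  facet normal 0.6824 0.7310 0.0000
    outer loop
      vertex 26.627 20.464 0.000
      vertex 19.587 27.036 26.370
      vertex 26.627 20.464 26.370
    endloop
  endfacet
  facet normal 0.0528 0.9986 0.0000
    outer loop
      vertex 19.587 27.036 0.000
      vertex 9.969 27.545 0.000
      vertex 9.969 27.545 26.370
    endloop
  endfacet
  facet normal 0.0528 0.9986 0.0000
    outer loop
      vertex 19.587 27.036 0.000
      vertex 9.969 27.545 26.370
      vertex 19.587 27.036 26.370
    endloop
  endfacet
  facet normal -0.6014 0.7989 0.0000
    outer loop
      vertex 9.969 27.545 0.000
      vertex 2.275 21.753 0.000
      vertex 2.275 21.753 26.370
    endloop
  endfacet
  facet normal -0.6014 0.7989 0.0000
    outer loop
      vertex 9.969 27.545 0.000
      vertex 2.275 21.753 26.370
      vertex 9.969 27.545 26.370
    endloop
  endfacet
  facet normal -0.9743 0.2254 0.0000
    outer loop
      vertex 2.275 21.753 0.000
      vertex 0.104 12.370 0.000
      vertex 0.104 12.370 26.370
    endloop
  endfacet
  facet normal -0.9743 0.2254 0.0000
    outer loop
      vertex 2.275 21.753 0.000
      vertex 0.104 12.370 26.370
      vertex 2.275 21.753 26.370
    endloop
  endfacet
  facet normal -0.8912 -0.4536 0.0000
    outer loop
      vertex 0.104 12.370 0.000
      vertex 4.472 3.787 0.000
      vertex 4.472 3.787 26.370
    endloop
  endfacet
  facet normal -0.8912 -0.4536 0.0000
    outer loop
      vertex 0.104 12.370 0.000
      vertex 4.472 3.787 26.370
      vertex 0.104 12.370 26.370
    endloop
  endfacet
  facet normal -0.3912 -0.9203 0.0000
    outer loop
      vertex 4.472 3.787 0.000
      vertex 13.335 0.020 0.000
      vertex 13.335 0.020 26.370
    endloop
  endfacet
  facet normal -0.3912 -0.9203 0.0000
    outer loop
      vertex 4.472 3.787 0.000
      vertex 13.335 0.020 26.370
      vertex 4.472 3.787 26.370
    endloop
  endfacet
  facet normal 0.2919 -0.9565 0.0000
    outer loop
      vertex 13.335 0.020 0.000
      vertex 22.546 2.831 0.000
      vertex 22.546 2.831 26.370
    endloop
  endfacet
  facet normal 0.2919 -0.9565 0.0000
    outer loop
      vertex 13.335 0.020 0.000
      vertex 22.546 2.831 26.370
      vertex 13.335 0.020 26.370
    endloop
  endfacet
  facet normal 0.8384 -0.5451 0.0000
    outer loop
      vertex 22.546 2.831 0.000
      vertex 27.796 10.905 0.000
      vertex 27.796 10.905 26.370
    endloop
  endfacet
  facet normal 0.8384 -0.5451 0.0000
    outer loop
      vertex 22.546 2.831 0.000
      vertex 27.796 10.905 26.370
      vertex 22.546 2.831 26.370
    endloop
  endfacet
  facet normal 0.9926 0.1214 0.0000
    outer loop
      vertex 27.796 10.905 0.000
      vertex 26.627 20.464 0.000
      vertex 26.627 20.464 26.370
    endloop
  endfacet
  facet normal 0.9926 0.1214 0.0000
    outer loop
      vertex 27.796 10.905 0.000
      vertex 26.627 20.464 26.370
      vertex 27.796 10.905 26.370
    endloop
  endfacet
endsolid part

The G0 Z moves step by Δz≈3.767 mm. Every layer's G1 loop is the same polygon, so the solid is a straight extrusion of it from z=0 to z≈26.4. Closing with flat bottom and top caps and triangulating gives 32 facets — a regular 9-sided prism (a cylinder approximated with 9 flat sides), circumscribed radius ≈ 14.1 mm, height ≈ 26.4 mm.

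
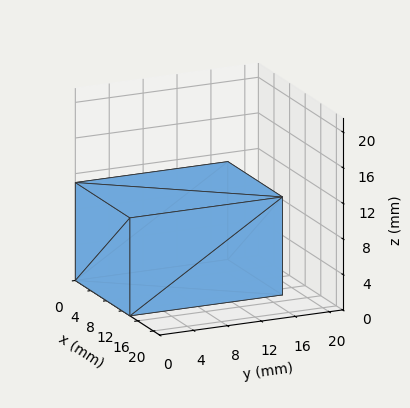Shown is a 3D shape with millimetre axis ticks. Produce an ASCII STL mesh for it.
Reading the render: the shape is a rectangular box, roughly 14 × 18 mm footprint and 11 mm tall (dimensions read to the nearest mm from the axis ticks). For the STL, each face is triangulated and given an outward normal.

solid part
  facet normal 0.0000 0.0000 -1.0000
    outer loop
      vertex 14.000 18.000 0.000
      vertex 14.000 0.000 0.000
      vertex 0.000 0.000 0.000
    endloop
  endfacet
  facet normal 0.0000 0.0000 -1.0000
    outer loop
      vertex 0.000 18.000 0.000
      vertex 14.000 18.000 0.000
      vertex 0.000 0.000 0.000
    endloop
  endfacet
  facet normal 0.0000 0.0000 1.0000
    outer loop
      vertex 0.000 0.000 11.000
      vertex 14.000 0.000 11.000
      vertex 14.000 18.000 11.000
    endloop
  endfacet
  facet normal 0.0000 0.0000 1.0000
    outer loop
      vertex 0.000 0.000 11.000
      vertex 14.000 18.000 11.000
      vertex 0.000 18.000 11.000
    endloop
  endfacet
  facet normal 0.0000 -1.0000 0.0000
    outer loop
      vertex 0.000 0.000 0.000
      vertex 14.000 0.000 0.000
      vertex 14.000 0.000 11.000
    endloop
  endfacet
  facet normal 0.0000 -1.0000 0.0000
    outer loop
      vertex 0.000 0.000 0.000
      vertex 14.000 0.000 11.000
      vertex 0.000 0.000 11.000
    endloop
  endfacet
  facet normal 0.0000 1.0000 0.0000
    outer loop
      vertex 14.000 18.000 11.000
      vertex 14.000 18.000 0.000
      vertex 0.000 18.000 0.000
    endloop
  endfacet
  facet normal 0.0000 1.0000 0.0000
    outer loop
      vertex 0.000 18.000 11.000
      vertex 14.000 18.000 11.000
      vertex 0.000 18.000 0.000
    endloop
  endfacet
  facet normal -1.0000 0.0000 0.0000
    outer loop
      vertex 0.000 18.000 11.000
      vertex 0.000 18.000 0.000
      vertex 0.000 0.000 0.000
    endloop
  endfacet
  facet normal -1.0000 0.0000 0.0000
    outer loop
      vertex 0.000 0.000 11.000
      vertex 0.000 18.000 11.000
      vertex 0.000 0.000 0.000
    endloop
  endfacet
  facet normal 1.0000 0.0000 0.0000
    outer loop
      vertex 14.000 0.000 0.000
      vertex 14.000 18.000 0.000
      vertex 14.000 18.000 11.000
    endloop
  endfacet
  facet normal 1.0000 0.0000 0.0000
    outer loop
      vertex 14.000 0.000 0.000
      vertex 14.000 18.000 11.000
      vertex 14.000 0.000 11.000
    endloop
  endfacet
endsolid part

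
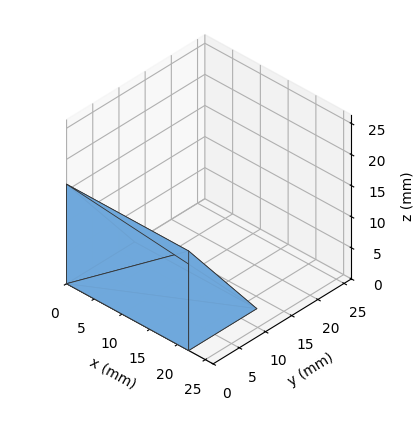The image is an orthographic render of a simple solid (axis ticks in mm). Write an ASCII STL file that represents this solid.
Reading the render: the shape is a wedge (ramp): 22 × 13 mm base, rising to 16 mm along the y=0 edge and sloping linearly to z=0 at y=13 (dimensions read to the nearest mm from the axis ticks). For the STL, each face is triangulated and given an outward normal.

solid part
  facet normal 0.0000 0.0000 -1.0000
    outer loop
      vertex 22.0 13.0 0.0
      vertex 22.0 0.0 0.0
      vertex 0.0 0.0 0.0
    endloop
  endfacet
  facet normal 0.0000 0.0000 -1.0000
    outer loop
      vertex 0.0 13.0 0.0
      vertex 22.0 13.0 0.0
      vertex 0.0 0.0 0.0
    endloop
  endfacet
  facet normal 0.0000 -1.0000 0.0000
    outer loop
      vertex 0.0 0.0 0.0
      vertex 22.0 0.0 0.0
      vertex 22.0 0.0 16.0
    endloop
  endfacet
  facet normal 0.0000 -1.0000 0.0000
    outer loop
      vertex 0.0 0.0 0.0
      vertex 22.0 0.0 16.0
      vertex 0.0 0.0 16.0
    endloop
  endfacet
  facet normal 0.0000 0.7761 0.6306
    outer loop
      vertex 0.0 0.0 16.0
      vertex 22.0 0.0 16.0
      vertex 22.0 13.0 0.0
    endloop
  endfacet
  facet normal 0.0000 0.7761 0.6306
    outer loop
      vertex 0.0 0.0 16.0
      vertex 22.0 13.0 0.0
      vertex 0.0 13.0 0.0
    endloop
  endfacet
  facet normal -1.0000 0.0000 0.0000
    outer loop
      vertex 0.0 0.0 16.0
      vertex 0.0 13.0 0.0
      vertex 0.0 0.0 0.0
    endloop
  endfacet
  facet normal 1.0000 0.0000 0.0000
    outer loop
      vertex 22.0 0.0 0.0
      vertex 22.0 13.0 0.0
      vertex 22.0 0.0 16.0
    endloop
  endfacet
endsolid part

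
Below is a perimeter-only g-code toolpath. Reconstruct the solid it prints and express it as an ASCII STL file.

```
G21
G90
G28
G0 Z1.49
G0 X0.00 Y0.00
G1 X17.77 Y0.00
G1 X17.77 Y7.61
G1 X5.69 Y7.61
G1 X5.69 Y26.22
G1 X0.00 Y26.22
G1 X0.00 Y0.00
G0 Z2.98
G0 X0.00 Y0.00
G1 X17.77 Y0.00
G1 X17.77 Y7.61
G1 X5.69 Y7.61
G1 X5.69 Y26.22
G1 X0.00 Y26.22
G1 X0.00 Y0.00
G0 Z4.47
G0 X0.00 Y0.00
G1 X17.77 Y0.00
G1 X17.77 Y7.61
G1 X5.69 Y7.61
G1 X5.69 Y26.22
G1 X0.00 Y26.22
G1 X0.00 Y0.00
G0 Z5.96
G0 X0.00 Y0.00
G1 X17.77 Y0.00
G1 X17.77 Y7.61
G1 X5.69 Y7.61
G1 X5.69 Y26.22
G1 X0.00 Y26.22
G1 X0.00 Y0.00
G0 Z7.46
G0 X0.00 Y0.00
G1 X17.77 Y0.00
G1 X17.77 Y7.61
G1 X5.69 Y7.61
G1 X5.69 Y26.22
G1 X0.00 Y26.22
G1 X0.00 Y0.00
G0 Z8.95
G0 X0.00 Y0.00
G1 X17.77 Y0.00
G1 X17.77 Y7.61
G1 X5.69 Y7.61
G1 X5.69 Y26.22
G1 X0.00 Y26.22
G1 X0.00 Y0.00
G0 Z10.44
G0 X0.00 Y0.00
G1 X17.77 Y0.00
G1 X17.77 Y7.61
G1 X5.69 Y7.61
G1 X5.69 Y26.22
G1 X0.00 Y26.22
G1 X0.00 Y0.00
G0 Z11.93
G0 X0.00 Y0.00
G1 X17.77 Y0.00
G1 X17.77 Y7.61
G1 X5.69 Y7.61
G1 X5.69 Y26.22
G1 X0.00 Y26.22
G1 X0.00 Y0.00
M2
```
solid part
  facet normal 0.0000 0.0000 -1.0000
    outer loop
      vertex 17.77 7.61 0.00
      vertex 17.77 0.00 0.00
      vertex 0.00 0.00 0.00
    endloop
  endfacet
  facet normal 0.0000 0.0000 -1.0000
    outer loop
      vertex 5.69 7.61 0.00
      vertex 17.77 7.61 0.00
      vertex 0.00 0.00 0.00
    endloop
  endfacet
  facet normal 0.0000 0.0000 -1.0000
    outer loop
      vertex 5.69 26.22 0.00
      vertex 5.69 7.61 0.00
      vertex 0.00 0.00 0.00
    endloop
  endfacet
  facet normal 0.0000 0.0000 -1.0000
    outer loop
      vertex 0.00 26.22 0.00
      vertex 5.69 26.22 0.00
      vertex 0.00 0.00 0.00
    endloop
  endfacet
  facet normal 0.0000 0.0000 1.0000
    outer loop
      vertex 0.00 0.00 11.93
      vertex 17.77 0.00 11.93
      vertex 17.77 7.61 11.93
    endloop
  endfacet
  facet normal 0.0000 0.0000 1.0000
    outer loop
      vertex 0.00 0.00 11.93
      vertex 17.77 7.61 11.93
      vertex 5.69 7.61 11.93
    endloop
  endfacet
  facet normal 0.0000 0.0000 1.0000
    outer loop
      vertex 0.00 0.00 11.93
      vertex 5.69 7.61 11.93
      vertex 5.69 26.22 11.93
    endloop
  endfacet
  facet normal 0.0000 0.0000 1.0000
    outer loop
      vertex 0.00 0.00 11.93
      vertex 5.69 26.22 11.93
      vertex 0.00 26.22 11.93
    endloop
  endfacet
  facet normal 0.0000 -1.0000 0.0000
    outer loop
      vertex 0.00 0.00 0.00
      vertex 17.77 0.00 0.00
      vertex 17.77 0.00 11.93
    endloop
  endfacet
  facet normal 0.0000 -1.0000 0.0000
    outer loop
      vertex 0.00 0.00 0.00
      vertex 17.77 0.00 11.93
      vertex 0.00 0.00 11.93
    endloop
  endfacet
  facet normal 1.0000 0.0000 0.0000
    outer loop
      vertex 17.77 0.00 0.00
      vertex 17.77 7.61 0.00
      vertex 17.77 7.61 11.93
    endloop
  endfacet
  facet normal 1.0000 0.0000 0.0000
    outer loop
      vertex 17.77 0.00 0.00
      vertex 17.77 7.61 11.93
      vertex 17.77 0.00 11.93
    endloop
  endfacet
  facet normal 0.0000 1.0000 0.0000
    outer loop
      vertex 17.77 7.61 0.00
      vertex 5.69 7.61 0.00
      vertex 5.69 7.61 11.93
    endloop
  endfacet
  facet normal 0.0000 1.0000 0.0000
    outer loop
      vertex 17.77 7.61 0.00
      vertex 5.69 7.61 11.93
      vertex 17.77 7.61 11.93
    endloop
  endfacet
  facet normal 1.0000 0.0000 0.0000
    outer loop
      vertex 5.69 7.61 0.00
      vertex 5.69 26.22 0.00
      vertex 5.69 26.22 11.93
    endloop
  endfacet
  facet normal 1.0000 0.0000 0.0000
    outer loop
      vertex 5.69 7.61 0.00
      vertex 5.69 26.22 11.93
      vertex 5.69 7.61 11.93
    endloop
  endfacet
  facet normal 0.0000 1.0000 0.0000
    outer loop
      vertex 5.69 26.22 0.00
      vertex 0.00 26.22 0.00
      vertex 0.00 26.22 11.93
    endloop
  endfacet
  facet normal 0.0000 1.0000 0.0000
    outer loop
      vertex 5.69 26.22 0.00
      vertex 0.00 26.22 11.93
      vertex 5.69 26.22 11.93
    endloop
  endfacet
  facet normal -1.0000 0.0000 0.0000
    outer loop
      vertex 0.00 26.22 0.00
      vertex 0.00 0.00 0.00
      vertex 0.00 0.00 11.93
    endloop
  endfacet
  facet normal -1.0000 0.0000 0.0000
    outer loop
      vertex 0.00 26.22 0.00
      vertex 0.00 0.00 11.93
      vertex 0.00 26.22 11.93
    endloop
  endfacet
endsolid part

The G0 Z moves step by Δz≈1.49 mm. Every layer's G1 loop is the same polygon, so the solid is a straight extrusion of it from z=0 to z≈11.9. Closing with flat bottom and top caps and triangulating gives 20 facets — an L-shaped prism: outer 17.8 × 26.2 mm, arm thicknesses ≈ 7.61 mm (horizontal) and 5.69 mm (vertical), extruded 11.9 mm in z.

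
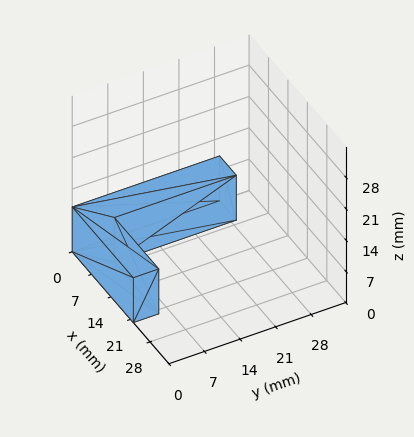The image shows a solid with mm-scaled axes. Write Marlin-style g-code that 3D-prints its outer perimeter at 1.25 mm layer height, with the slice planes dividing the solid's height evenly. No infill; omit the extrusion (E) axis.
Reading the render: the shape is an L-shaped prism: outer 22 × 29 mm, arm thicknesses ≈ 5 mm (horizontal) and 6 mm (vertical), extruded 10 mm in z (dimensions read to the nearest mm from the axis ticks). For the g-code, the solid's height is divided into equal slices at the stated Δz and each level perimeter traced with G1 moves after a G0 lift.

; perimeter-only toolpath
G21 ; units = mm
G90 ; absolute positioning
G28 ; home
; layer 1
G0 Z1.25
G0 X0.00 Y0.00
G1 X22.00 Y0.00
G1 X22.00 Y5.00
G1 X6.00 Y5.00
G1 X6.00 Y29.00
G1 X0.00 Y29.00
G1 X0.00 Y0.00
; layer 2
G0 Z2.50
G0 X0.00 Y0.00
G1 X22.00 Y0.00
G1 X22.00 Y5.00
G1 X6.00 Y5.00
G1 X6.00 Y29.00
G1 X0.00 Y29.00
G1 X0.00 Y0.00
; layer 3
G0 Z3.75
G0 X0.00 Y0.00
G1 X22.00 Y0.00
G1 X22.00 Y5.00
G1 X6.00 Y5.00
G1 X6.00 Y29.00
G1 X0.00 Y29.00
G1 X0.00 Y0.00
; layer 4
G0 Z5.00
G0 X0.00 Y0.00
G1 X22.00 Y0.00
G1 X22.00 Y5.00
G1 X6.00 Y5.00
G1 X6.00 Y29.00
G1 X0.00 Y29.00
G1 X0.00 Y0.00
; layer 5
G0 Z6.25
G0 X0.00 Y0.00
G1 X22.00 Y0.00
G1 X22.00 Y5.00
G1 X6.00 Y5.00
G1 X6.00 Y29.00
G1 X0.00 Y29.00
G1 X0.00 Y0.00
; layer 6
G0 Z7.50
G0 X0.00 Y0.00
G1 X22.00 Y0.00
G1 X22.00 Y5.00
G1 X6.00 Y5.00
G1 X6.00 Y29.00
G1 X0.00 Y29.00
G1 X0.00 Y0.00
; layer 7
G0 Z8.75
G0 X0.00 Y0.00
G1 X22.00 Y0.00
G1 X22.00 Y5.00
G1 X6.00 Y5.00
G1 X6.00 Y29.00
G1 X0.00 Y29.00
G1 X0.00 Y0.00
; layer 8
G0 Z10.00
G0 X0.00 Y0.00
G1 X22.00 Y0.00
G1 X22.00 Y5.00
G1 X6.00 Y5.00
G1 X6.00 Y29.00
G1 X0.00 Y29.00
G1 X0.00 Y0.00
M2 ; end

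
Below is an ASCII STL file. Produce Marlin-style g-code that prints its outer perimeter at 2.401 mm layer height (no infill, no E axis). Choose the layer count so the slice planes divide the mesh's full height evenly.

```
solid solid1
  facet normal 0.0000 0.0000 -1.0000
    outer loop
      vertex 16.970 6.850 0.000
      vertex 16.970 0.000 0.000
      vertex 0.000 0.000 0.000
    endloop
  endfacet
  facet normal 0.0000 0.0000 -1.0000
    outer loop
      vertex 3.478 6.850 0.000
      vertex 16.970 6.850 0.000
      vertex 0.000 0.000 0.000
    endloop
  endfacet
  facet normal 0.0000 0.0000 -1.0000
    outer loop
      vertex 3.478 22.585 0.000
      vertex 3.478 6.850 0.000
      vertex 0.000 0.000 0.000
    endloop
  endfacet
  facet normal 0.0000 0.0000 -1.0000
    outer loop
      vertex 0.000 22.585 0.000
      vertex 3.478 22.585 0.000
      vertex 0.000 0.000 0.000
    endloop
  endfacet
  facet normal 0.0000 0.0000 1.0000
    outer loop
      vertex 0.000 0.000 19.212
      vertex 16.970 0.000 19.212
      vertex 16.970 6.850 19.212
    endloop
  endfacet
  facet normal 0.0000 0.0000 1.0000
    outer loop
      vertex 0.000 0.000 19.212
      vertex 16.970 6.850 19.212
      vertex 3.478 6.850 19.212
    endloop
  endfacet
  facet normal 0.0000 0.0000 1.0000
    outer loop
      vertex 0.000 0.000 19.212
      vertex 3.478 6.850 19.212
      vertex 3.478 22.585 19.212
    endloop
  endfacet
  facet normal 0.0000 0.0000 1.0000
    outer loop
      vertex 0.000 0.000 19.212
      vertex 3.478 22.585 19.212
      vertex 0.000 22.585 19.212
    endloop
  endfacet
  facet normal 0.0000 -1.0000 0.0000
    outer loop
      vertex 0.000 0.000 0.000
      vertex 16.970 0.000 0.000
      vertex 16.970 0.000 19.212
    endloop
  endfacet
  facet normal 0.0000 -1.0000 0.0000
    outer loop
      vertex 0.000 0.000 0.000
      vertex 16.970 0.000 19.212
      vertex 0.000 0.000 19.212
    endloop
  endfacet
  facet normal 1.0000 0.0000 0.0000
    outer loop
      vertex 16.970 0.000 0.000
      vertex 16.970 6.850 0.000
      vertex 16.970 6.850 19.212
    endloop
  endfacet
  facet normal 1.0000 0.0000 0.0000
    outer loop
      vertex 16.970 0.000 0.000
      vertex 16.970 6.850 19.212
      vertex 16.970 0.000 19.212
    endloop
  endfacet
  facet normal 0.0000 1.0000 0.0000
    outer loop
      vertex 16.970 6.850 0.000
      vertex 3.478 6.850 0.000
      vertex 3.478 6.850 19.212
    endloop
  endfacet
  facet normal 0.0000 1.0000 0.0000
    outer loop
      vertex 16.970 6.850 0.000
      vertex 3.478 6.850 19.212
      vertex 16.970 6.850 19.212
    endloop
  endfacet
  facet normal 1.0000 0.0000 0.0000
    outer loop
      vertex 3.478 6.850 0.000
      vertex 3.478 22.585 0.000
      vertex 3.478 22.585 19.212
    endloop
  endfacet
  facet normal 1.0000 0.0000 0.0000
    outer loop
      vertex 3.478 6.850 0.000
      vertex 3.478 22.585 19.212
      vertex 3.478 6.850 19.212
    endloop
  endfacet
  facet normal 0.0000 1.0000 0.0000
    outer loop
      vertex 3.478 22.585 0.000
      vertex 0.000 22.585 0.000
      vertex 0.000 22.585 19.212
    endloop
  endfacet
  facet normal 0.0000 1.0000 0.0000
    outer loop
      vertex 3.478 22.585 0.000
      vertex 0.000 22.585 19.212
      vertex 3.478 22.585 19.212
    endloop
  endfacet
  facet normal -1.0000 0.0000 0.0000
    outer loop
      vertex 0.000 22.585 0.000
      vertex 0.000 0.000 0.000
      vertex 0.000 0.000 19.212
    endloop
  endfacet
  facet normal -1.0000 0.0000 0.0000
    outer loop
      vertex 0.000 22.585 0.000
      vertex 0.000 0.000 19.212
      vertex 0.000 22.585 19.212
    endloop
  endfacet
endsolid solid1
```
; perimeter-only toolpath
G21 ; units = mm
G90 ; absolute positioning
G28 ; home
; layer 1
G0 Z2.401
G0 X0.000 Y0.000
G1 X16.970 Y0.000
G1 X16.970 Y6.850
G1 X3.478 Y6.850
G1 X3.478 Y22.585
G1 X0.000 Y22.585
G1 X0.000 Y0.000
; layer 2
G0 Z4.803
G0 X0.000 Y0.000
G1 X16.970 Y0.000
G1 X16.970 Y6.850
G1 X3.478 Y6.850
G1 X3.478 Y22.585
G1 X0.000 Y22.585
G1 X0.000 Y0.000
; layer 3
G0 Z7.204
G0 X0.000 Y0.000
G1 X16.970 Y0.000
G1 X16.970 Y6.850
G1 X3.478 Y6.850
G1 X3.478 Y22.585
G1 X0.000 Y22.585
G1 X0.000 Y0.000
; layer 4
G0 Z9.606
G0 X0.000 Y0.000
G1 X16.970 Y0.000
G1 X16.970 Y6.850
G1 X3.478 Y6.850
G1 X3.478 Y22.585
G1 X0.000 Y22.585
G1 X0.000 Y0.000
; layer 5
G0 Z12.008
G0 X0.000 Y0.000
G1 X16.970 Y0.000
G1 X16.970 Y6.850
G1 X3.478 Y6.850
G1 X3.478 Y22.585
G1 X0.000 Y22.585
G1 X0.000 Y0.000
; layer 6
G0 Z14.409
G0 X0.000 Y0.000
G1 X16.970 Y0.000
G1 X16.970 Y6.850
G1 X3.478 Y6.850
G1 X3.478 Y22.585
G1 X0.000 Y22.585
G1 X0.000 Y0.000
; layer 7
G0 Z16.811
G0 X0.000 Y0.000
G1 X16.970 Y0.000
G1 X16.970 Y6.850
G1 X3.478 Y6.850
G1 X3.478 Y22.585
G1 X0.000 Y22.585
G1 X0.000 Y0.000
; layer 8
G0 Z19.212
G0 X0.000 Y0.000
G1 X16.970 Y0.000
G1 X16.970 Y6.850
G1 X3.478 Y6.850
G1 X3.478 Y22.585
G1 X0.000 Y22.585
G1 X0.000 Y0.000
M2 ; end

The solid is an L-shaped prism: outer 17 × 22.6 mm, arm thicknesses ≈ 6.85 mm (horizontal) and 3.48 mm (vertical), extruded 19.2 mm in z. Slicing at Δz = 2.401 mm — 8 equal slices spanning the solid's height, so layer i sits at z = i·h/8 — gives 8 non-empty perimeters. Each is a 6-segment closed polygon; G0 lifts to the layer z and rapids to the start vertex, then G1 traces the edges.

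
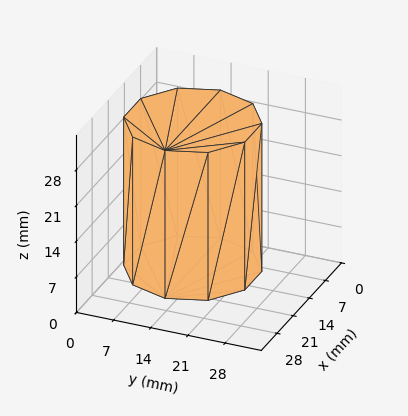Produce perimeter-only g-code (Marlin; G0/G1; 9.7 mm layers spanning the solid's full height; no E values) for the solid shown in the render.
Reading the render: the shape is a regular 10-sided prism (a cylinder approximated with 10 flat sides), circumscribed radius ≈ 12 mm, height ≈ 29 mm (dimensions read to the nearest mm from the axis ticks). For the g-code, the solid's height is divided into equal slices at the stated Δz and each level perimeter traced with G1 moves after a G0 lift.

; perimeter-only toolpath
G21 ; units = mm
G90 ; absolute positioning
G28 ; home
; layer 1
G0 Z9.7
G0 X24.0 Y12.0
G1 X21.7 Y19.1
G1 X15.7 Y23.4
G1 X8.3 Y23.4
G1 X2.3 Y19.1
G1 X0.0 Y12.0
G1 X2.3 Y4.9
G1 X8.3 Y0.6
G1 X15.7 Y0.6
G1 X21.7 Y4.9
G1 X24.0 Y12.0
; layer 2
G0 Z19.3
G0 X24.0 Y12.0
G1 X21.7 Y19.1
G1 X15.7 Y23.4
G1 X8.3 Y23.4
G1 X2.3 Y19.1
G1 X0.0 Y12.0
G1 X2.3 Y4.9
G1 X8.3 Y0.6
G1 X15.7 Y0.6
G1 X21.7 Y4.9
G1 X24.0 Y12.0
; layer 3
G0 Z29.0
G0 X24.0 Y12.0
G1 X21.7 Y19.1
G1 X15.7 Y23.4
G1 X8.3 Y23.4
G1 X2.3 Y19.1
G1 X0.0 Y12.0
G1 X2.3 Y4.9
G1 X8.3 Y0.6
G1 X15.7 Y0.6
G1 X21.7 Y4.9
G1 X24.0 Y12.0
M2 ; end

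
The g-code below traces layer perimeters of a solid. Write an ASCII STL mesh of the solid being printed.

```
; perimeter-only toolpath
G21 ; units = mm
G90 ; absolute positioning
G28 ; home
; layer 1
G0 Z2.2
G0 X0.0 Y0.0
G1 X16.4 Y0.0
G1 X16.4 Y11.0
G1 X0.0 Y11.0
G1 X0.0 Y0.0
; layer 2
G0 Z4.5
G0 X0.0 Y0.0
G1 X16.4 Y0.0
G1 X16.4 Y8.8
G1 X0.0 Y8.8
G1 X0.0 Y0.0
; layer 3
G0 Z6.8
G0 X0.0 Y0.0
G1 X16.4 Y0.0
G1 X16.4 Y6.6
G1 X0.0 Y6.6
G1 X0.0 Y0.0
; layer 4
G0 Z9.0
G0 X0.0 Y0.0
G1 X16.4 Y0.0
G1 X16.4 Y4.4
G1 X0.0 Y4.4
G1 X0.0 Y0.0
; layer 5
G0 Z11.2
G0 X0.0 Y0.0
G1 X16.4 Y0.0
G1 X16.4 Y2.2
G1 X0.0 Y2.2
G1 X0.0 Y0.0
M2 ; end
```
solid part
  facet normal 0.0000 0.0000 -1.0000
    outer loop
      vertex 16.4 13.2 0.0
      vertex 16.4 0.0 0.0
      vertex 0.0 0.0 0.0
    endloop
  endfacet
  facet normal 0.0000 0.0000 -1.0000
    outer loop
      vertex 0.0 13.2 0.0
      vertex 16.4 13.2 0.0
      vertex 0.0 0.0 0.0
    endloop
  endfacet
  facet normal 0.0000 -1.0000 0.0000
    outer loop
      vertex 0.0 0.0 0.0
      vertex 16.4 0.0 0.0
      vertex 16.4 0.0 13.5
    endloop
  endfacet
  facet normal 0.0000 -1.0000 0.0000
    outer loop
      vertex 0.0 0.0 0.0
      vertex 16.4 0.0 13.5
      vertex 0.0 0.0 13.5
    endloop
  endfacet
  facet normal 0.0000 0.7150 0.6991
    outer loop
      vertex 0.0 0.0 13.5
      vertex 16.4 0.0 13.5
      vertex 16.4 13.2 0.0
    endloop
  endfacet
  facet normal 0.0000 0.7150 0.6991
    outer loop
      vertex 0.0 0.0 13.5
      vertex 16.4 13.2 0.0
      vertex 0.0 13.2 0.0
    endloop
  endfacet
  facet normal -1.0000 0.0000 0.0000
    outer loop
      vertex 0.0 0.0 13.5
      vertex 0.0 13.2 0.0
      vertex 0.0 0.0 0.0
    endloop
  endfacet
  facet normal 1.0000 0.0000 0.0000
    outer loop
      vertex 16.4 0.0 0.0
      vertex 16.4 13.2 0.0
      vertex 16.4 0.0 13.5
    endloop
  endfacet
endsolid part

The G0 Z moves step by Δz≈2.2 mm. The G1 loops shrink linearly with z, so the solid tapers from its base footprint up to z≈13.5. Closing with a flat bottom cap and the tapered top and triangulating gives 8 facets — a wedge (ramp): 16.4 × 13.2 mm base, rising to 13.5 mm along the y=0 edge and sloping linearly to z=0 at y=13.2.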